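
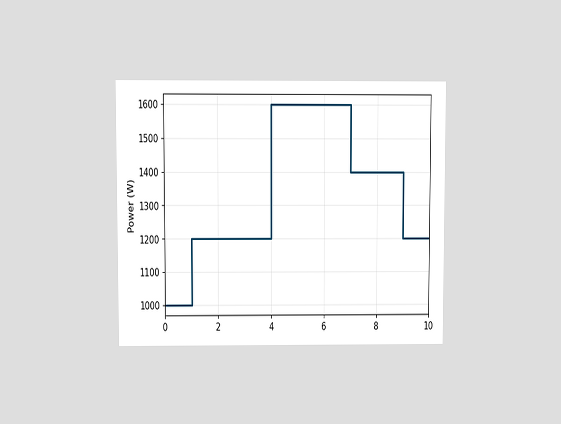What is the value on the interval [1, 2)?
1200W

The chart is viewed at a slight angle. On [1, 2) the step sits at 1200W.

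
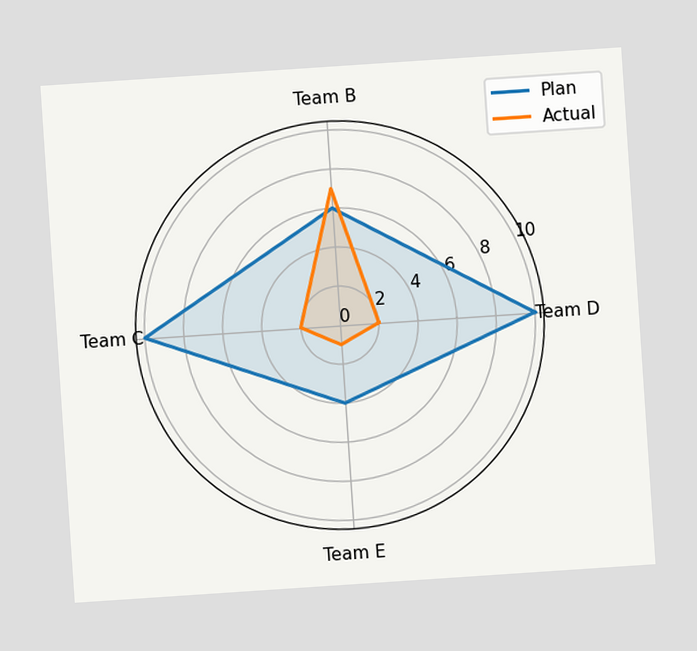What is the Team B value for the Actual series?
7

The chart is tilted about 4° counter-clockwise. On the Team B axis, Actual reaches 7.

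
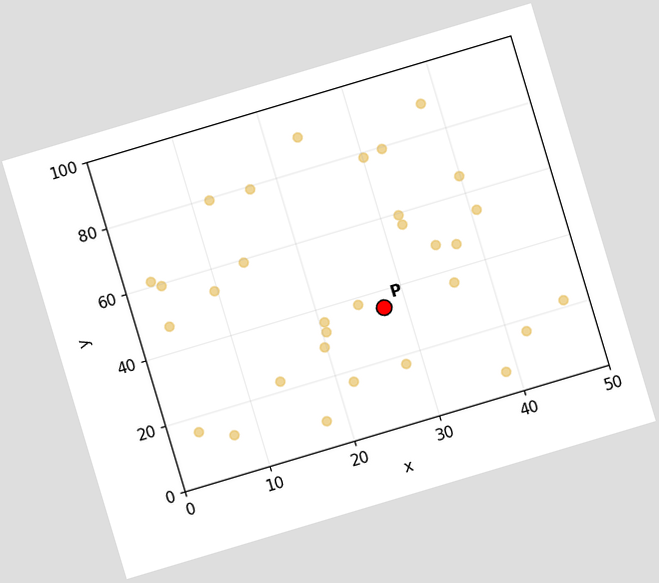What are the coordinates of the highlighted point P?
The chart is tilted about 17° counter-clockwise. Following the gridlines from P to each axis, P sits at (27.5, 35).

(27.5, 35)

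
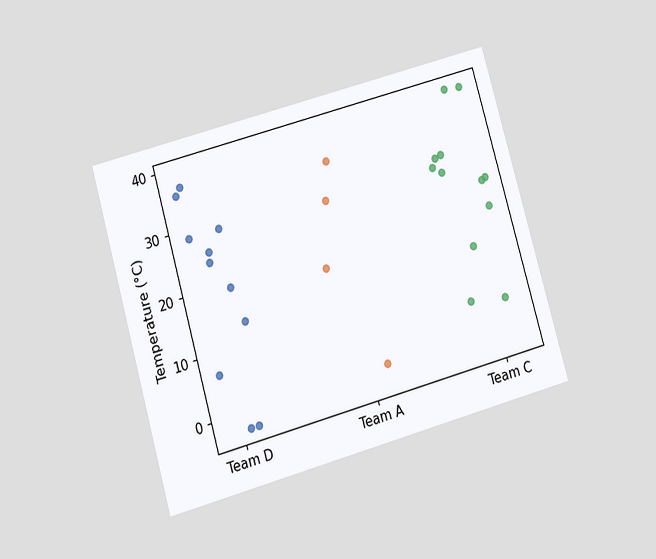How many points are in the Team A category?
The chart is tilted about 16° counter-clockwise and viewed at a slight angle. Counting the markers in the Team A column gives 4.

4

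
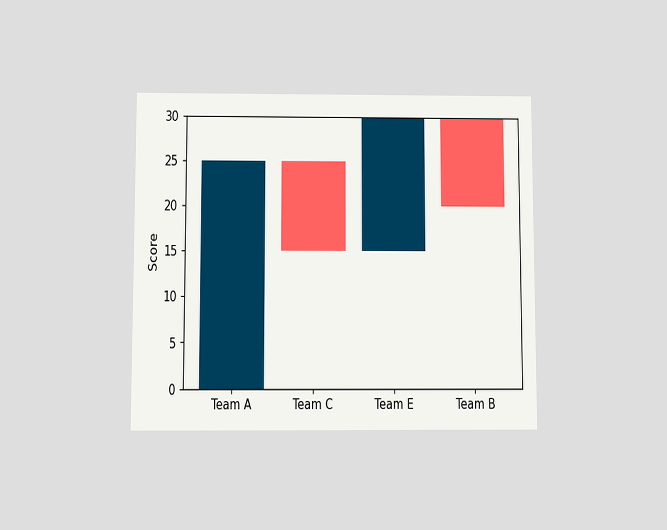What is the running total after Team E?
The chart is viewed slightly from below. After Team E the running total reaches 30.

30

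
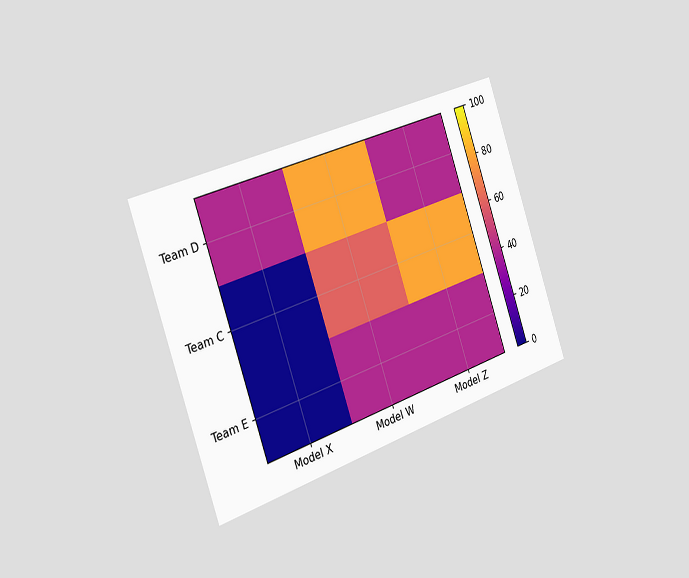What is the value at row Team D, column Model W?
80

The chart is tilted about 19° counter-clockwise and viewed slightly from the left. Matching cell (Team D, Model W) against the colorbar gives 80.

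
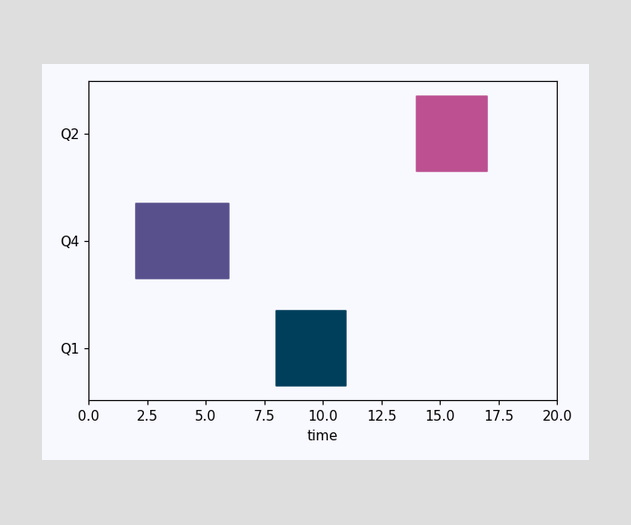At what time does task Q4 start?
The Q4 bar begins at t=2.

2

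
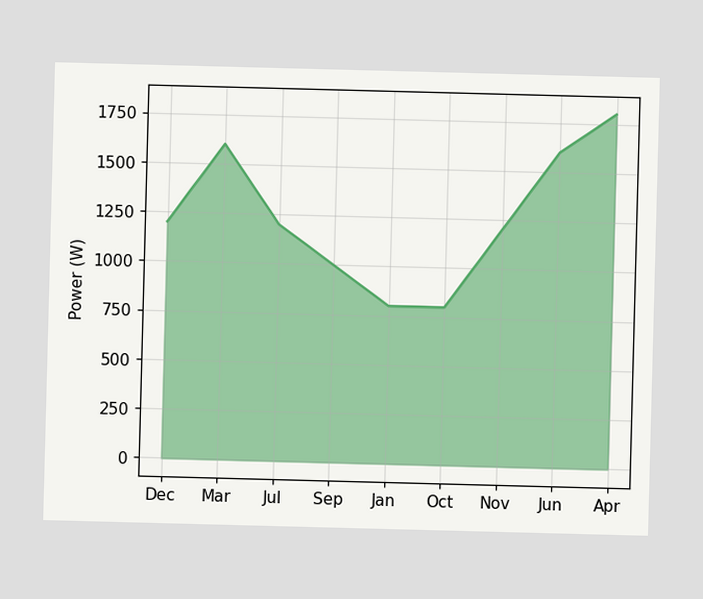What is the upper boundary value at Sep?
At Sep the upper boundary is at 1000W.

1000W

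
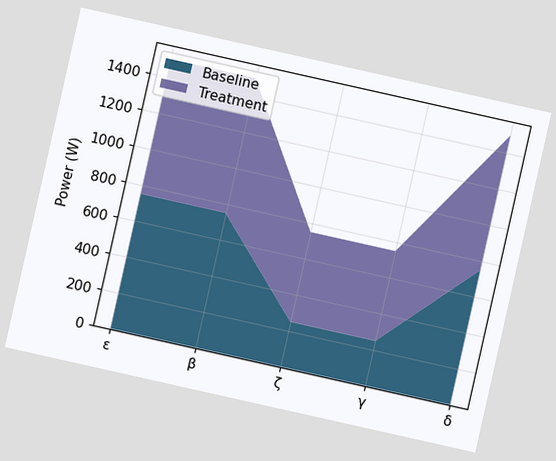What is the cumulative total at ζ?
750W

The chart is tilted about 13° clockwise. The stacked total at ζ reaches 750W.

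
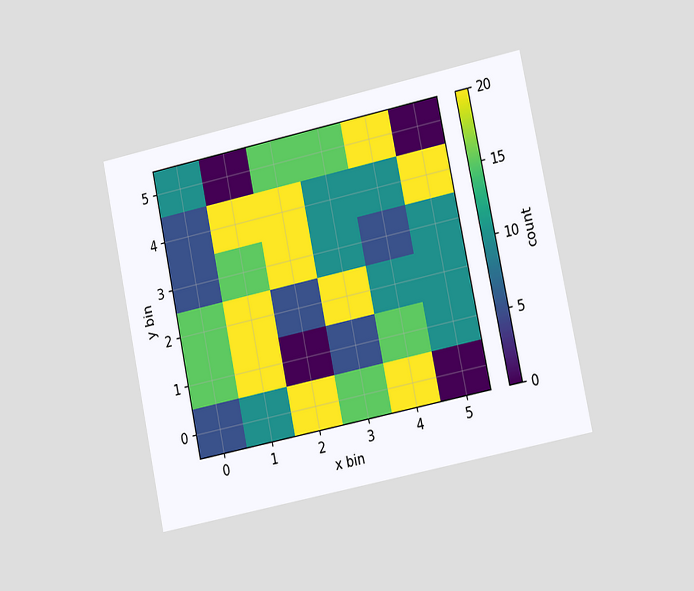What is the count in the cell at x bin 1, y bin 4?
20

The chart is tilted about 12° counter-clockwise and viewed slightly from the right. Matching the cell (1, 4) against the colorbar gives 20.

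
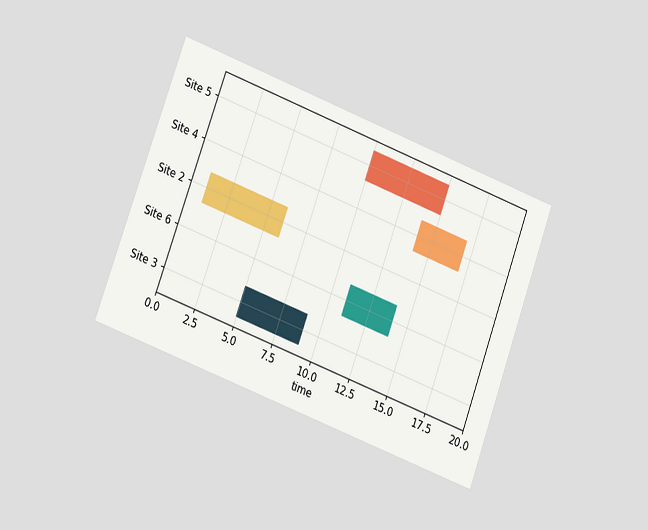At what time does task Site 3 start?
5

The chart is tilted about 20° clockwise and viewed at a slight angle. The Site 3 bar begins at t=5.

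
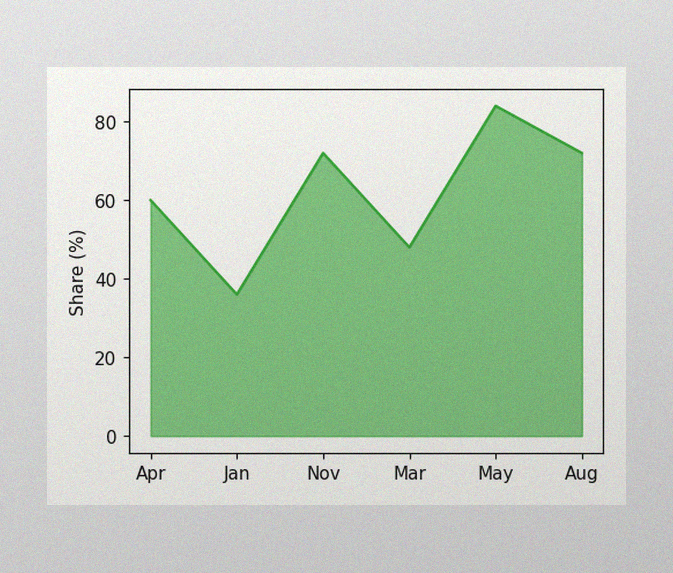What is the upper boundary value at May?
The image has some photo noise and uneven lighting. At May the upper boundary is at 84%.

84%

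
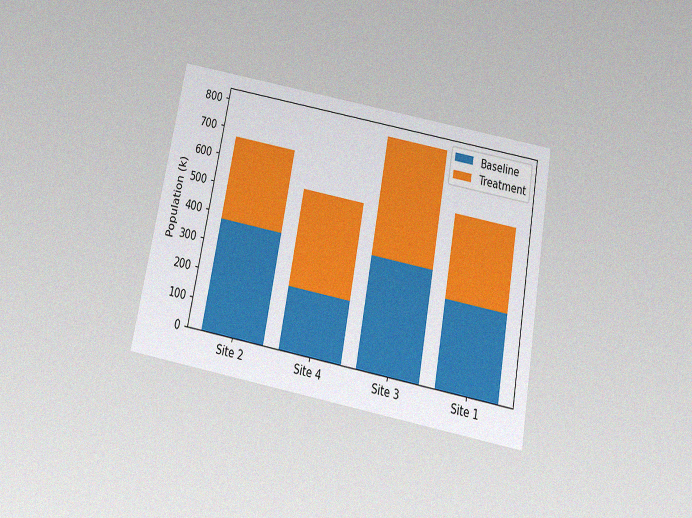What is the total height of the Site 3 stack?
The chart is tilted about 11° clockwise and viewed slightly from below, with some photo noise. The Site 3 stack's top reaches 798k on the y-axis.

798k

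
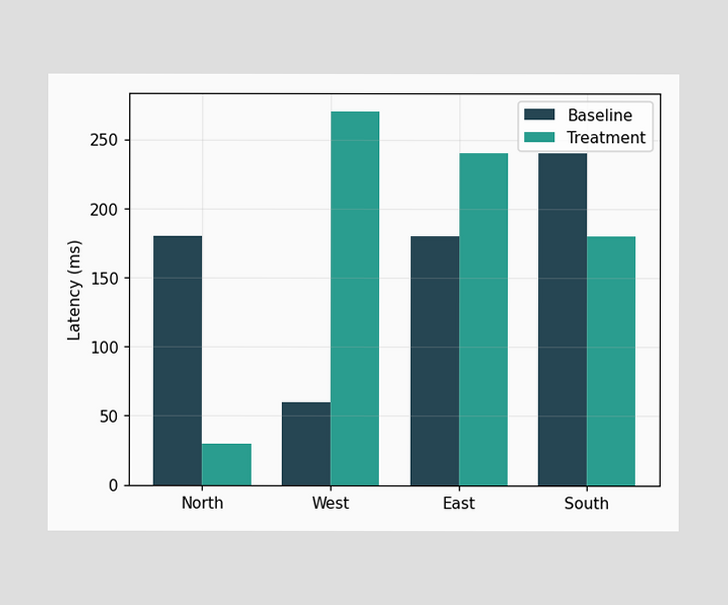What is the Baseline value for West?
The Baseline bar at West reaches 60ms on the y-axis.

60ms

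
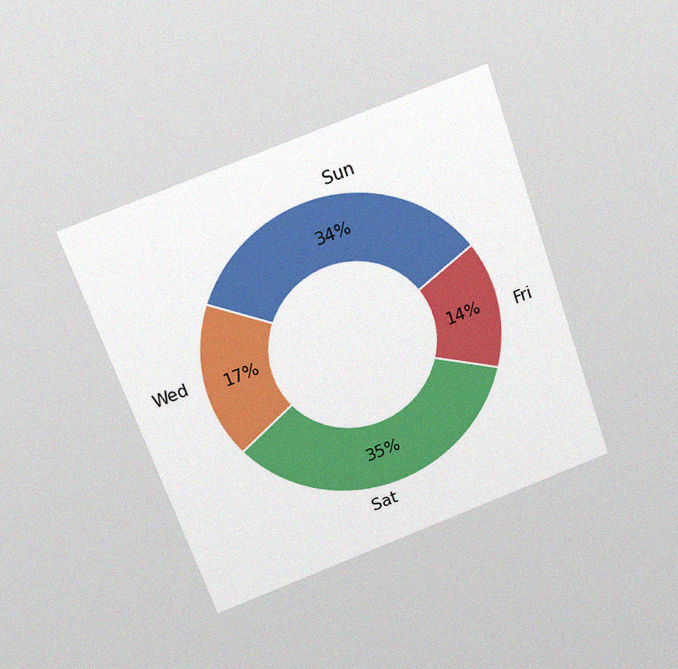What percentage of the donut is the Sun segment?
34%

The chart is tilted about 19° counter-clockwise and viewed slightly from above, with some photo noise. The Sun segment takes up 34% of the ring.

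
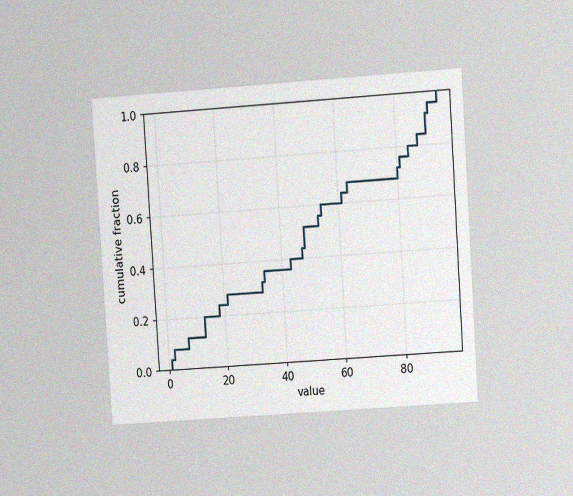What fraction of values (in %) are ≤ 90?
The chart is tilted about 4° counter-clockwise and viewed at a slight angle, with some photo noise. At x=90 the ECDF step is at 92%.

92%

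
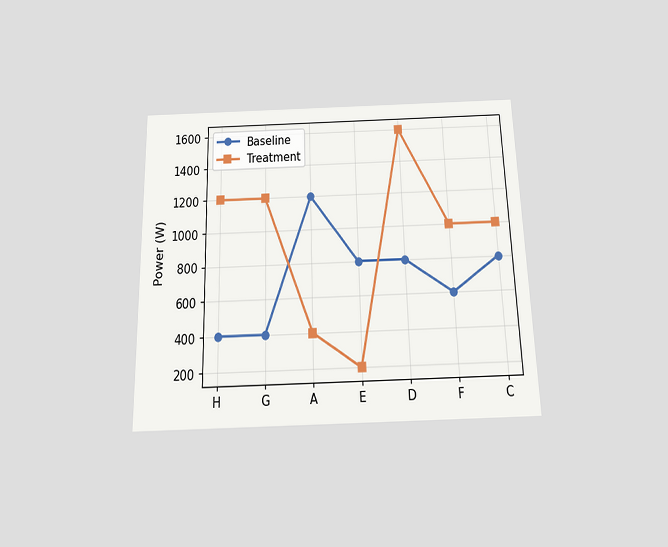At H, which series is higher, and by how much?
The chart is viewed slightly from below. At H, Treatment sits above the other line by 800W.

Treatment, by 800W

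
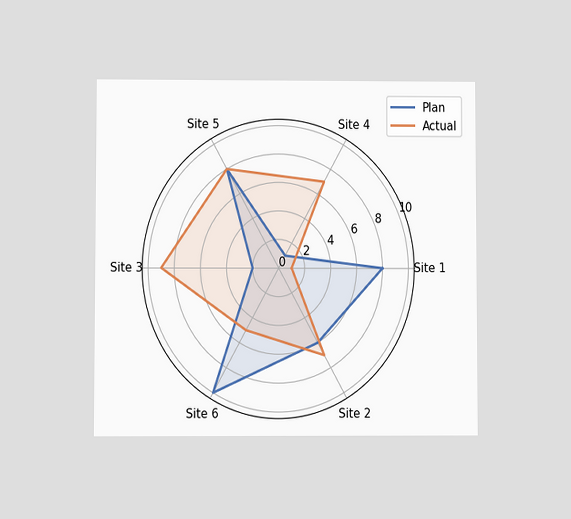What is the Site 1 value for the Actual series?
The chart is viewed at a slight angle. On the Site 1 axis, Actual reaches 1.

1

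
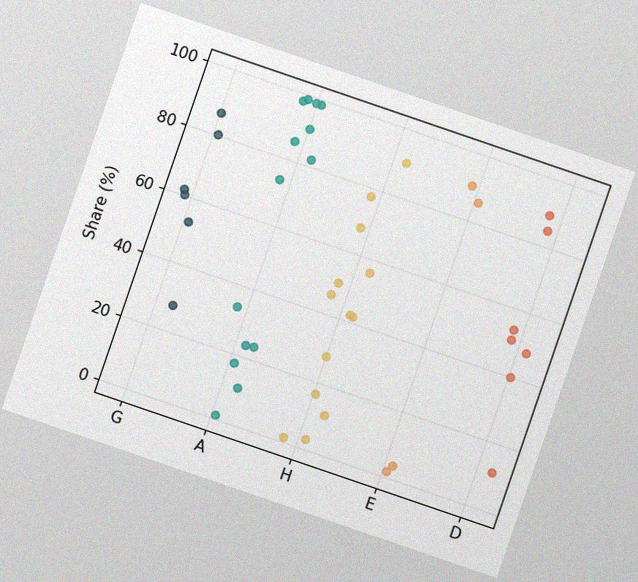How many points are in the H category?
The chart is tilted about 19° clockwise, with some photo noise. Counting the markers in the H column gives 13.

13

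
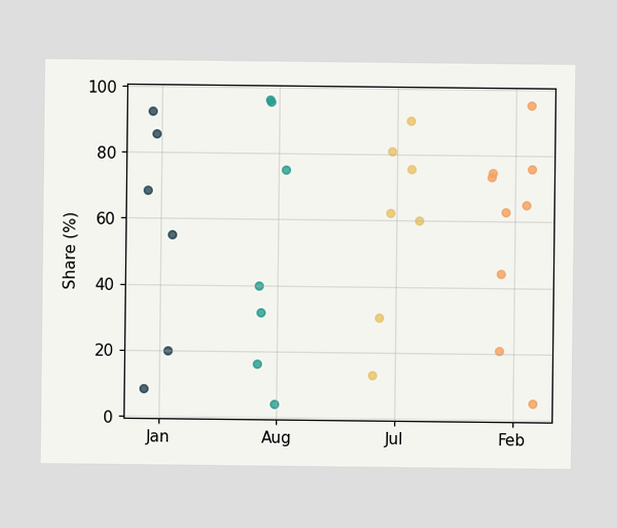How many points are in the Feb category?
9

Counting the markers in the Feb column gives 9.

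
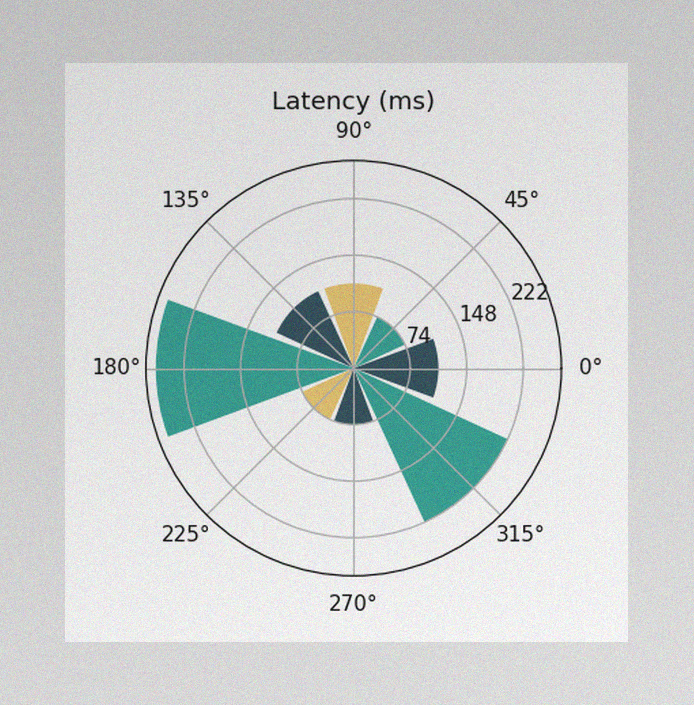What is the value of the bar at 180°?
259ms

The image has some photo noise and uneven lighting. The bar at 180° reaches 259ms on the radial axis.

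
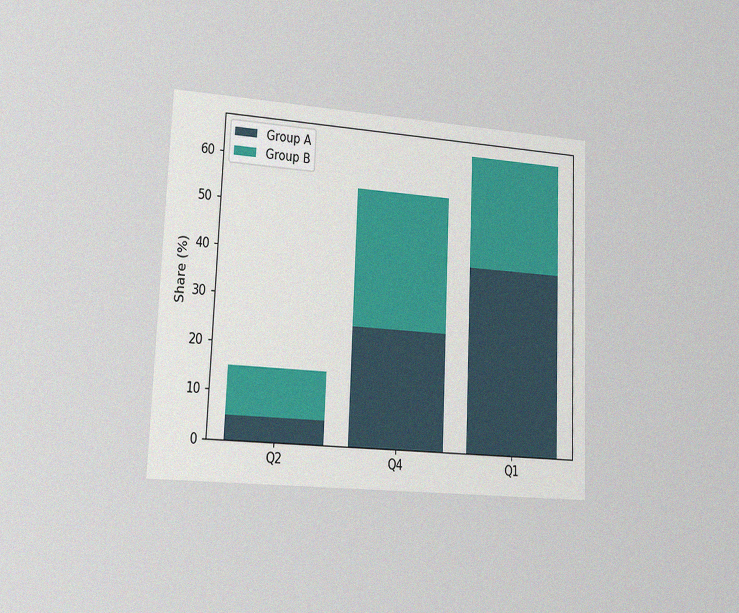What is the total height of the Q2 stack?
15%

The chart is tilted about 2° clockwise and viewed slightly from the left, with some photo noise. The Q2 stack's top reaches 15% on the y-axis.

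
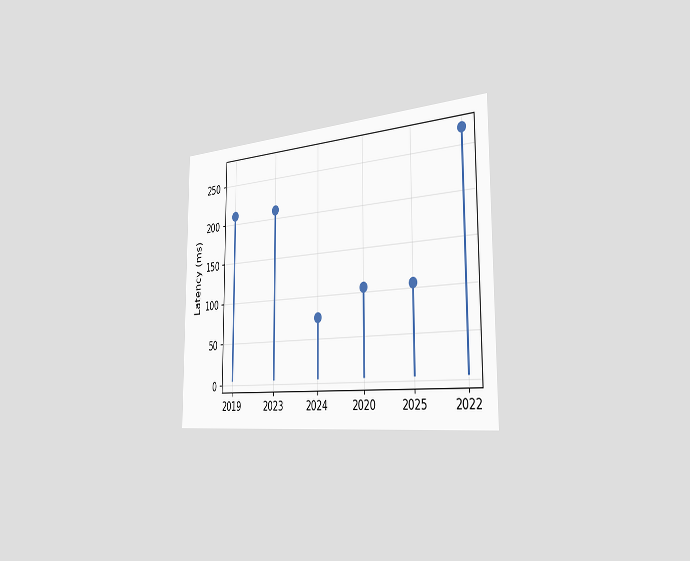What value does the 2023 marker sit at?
210ms

The chart is viewed slightly from the right. The 2023 marker sits at 210ms.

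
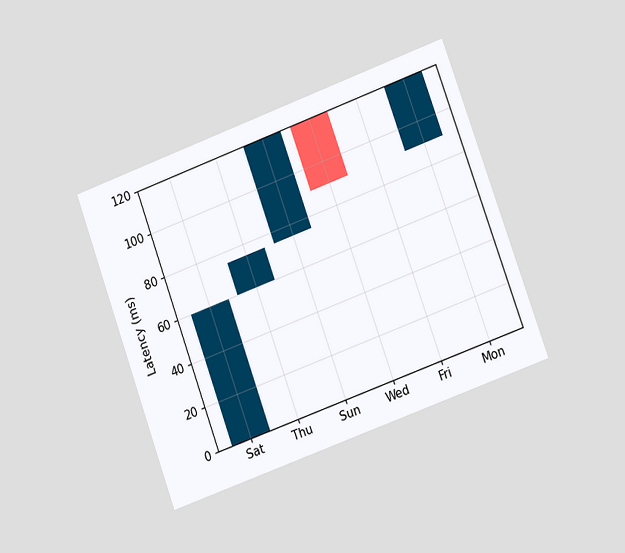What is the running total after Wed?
The chart is tilted about 20° counter-clockwise and viewed slightly from the right. After Wed the running total reaches 90ms.

90ms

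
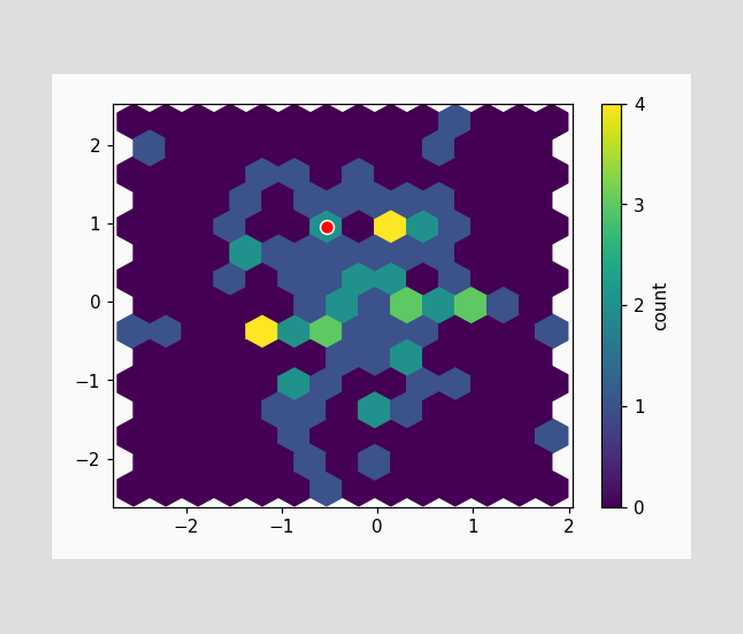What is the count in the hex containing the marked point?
2

The marked hex reads 2 on the colorbar.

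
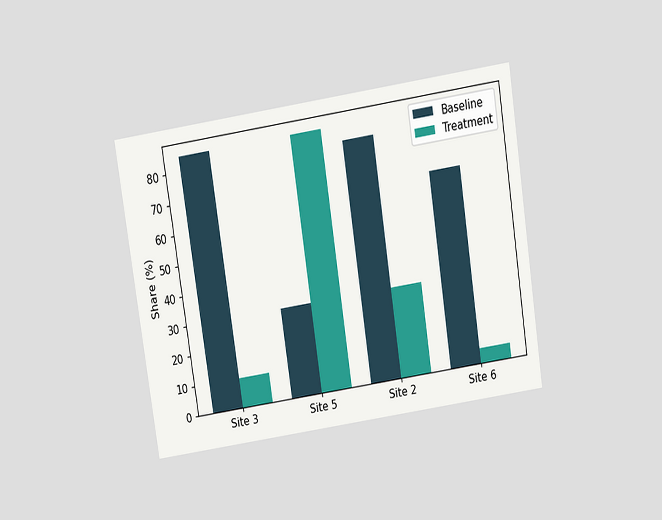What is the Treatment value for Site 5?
The chart is tilted about 9° counter-clockwise and viewed slightly from above. The Treatment bar at Site 5 reaches 85% on the y-axis.

85%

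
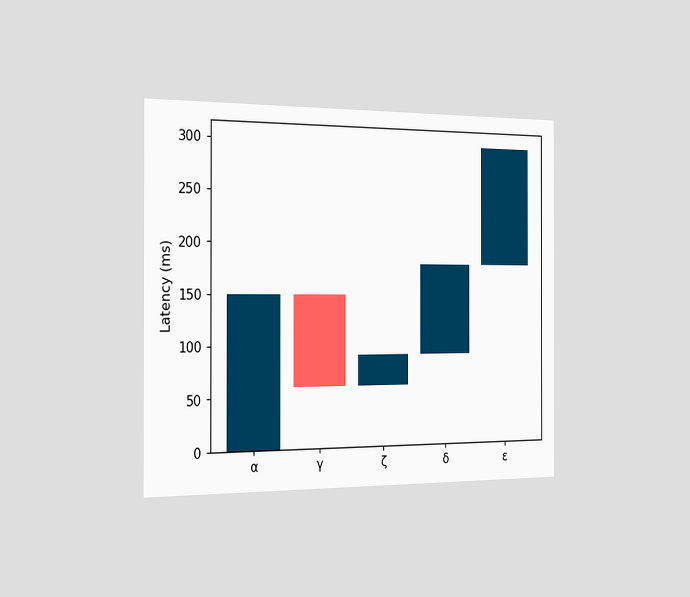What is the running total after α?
150ms

The chart is viewed slightly from the left. After α the running total reaches 150ms.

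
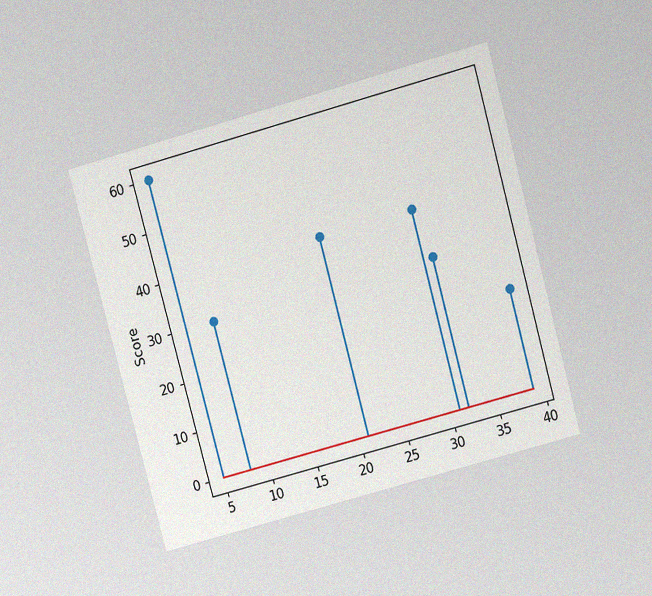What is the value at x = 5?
60

The chart is tilted about 15° counter-clockwise and viewed at a slight angle, with some photo noise. The stem at x=5 reaches 60.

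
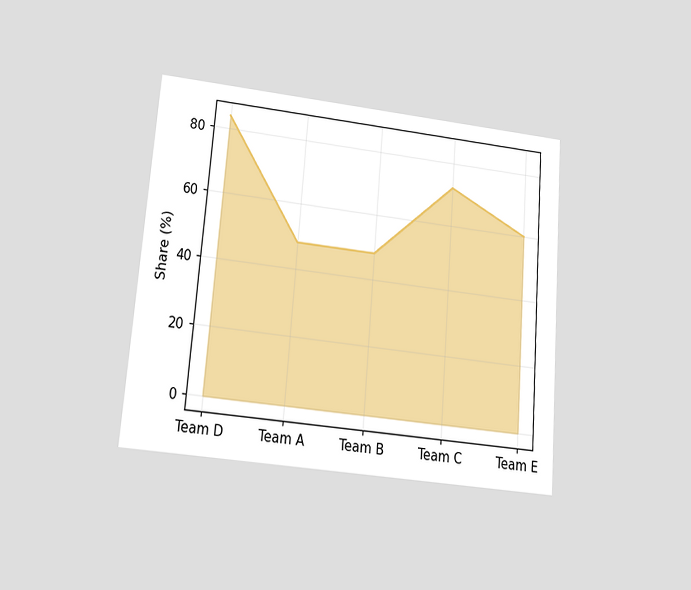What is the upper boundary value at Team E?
The chart is tilted about 5° clockwise and viewed slightly from below. At Team E the upper boundary is at 60%.

60%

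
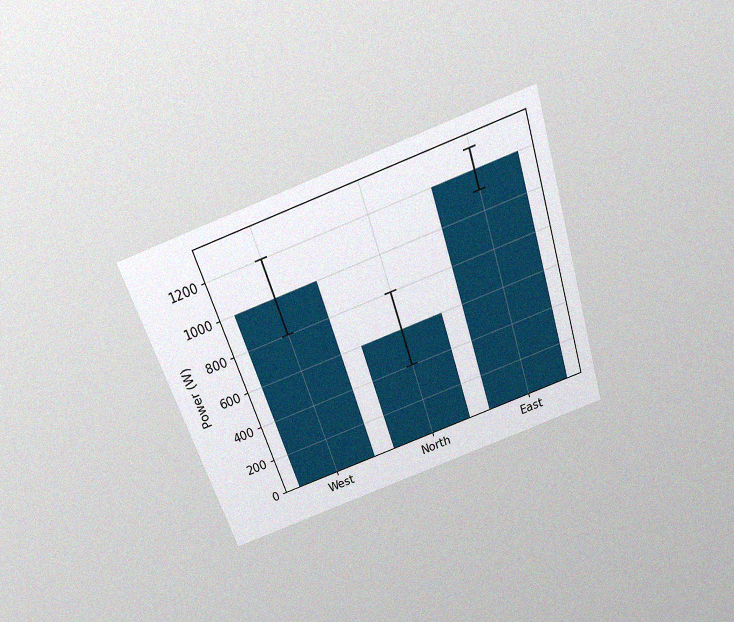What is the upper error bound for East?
1300W

The chart is tilted about 19° counter-clockwise and viewed slightly from above, with some photo noise. The East bar's upper whisker reaches 1300W.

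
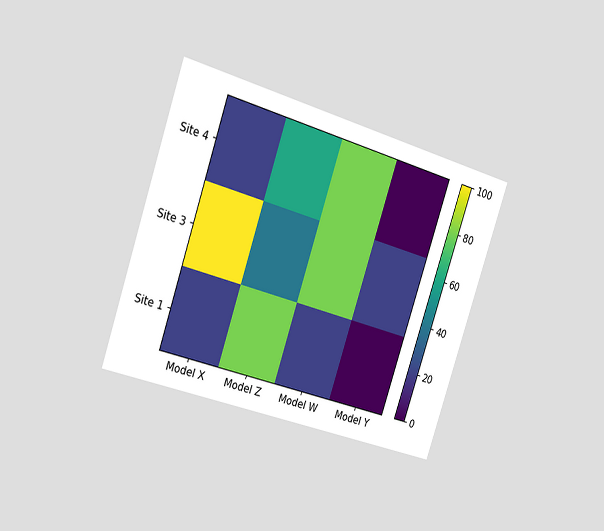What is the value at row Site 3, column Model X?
The chart is tilted about 18° clockwise and viewed slightly from the left. Matching cell (Site 3, Model X) against the colorbar gives 100.

100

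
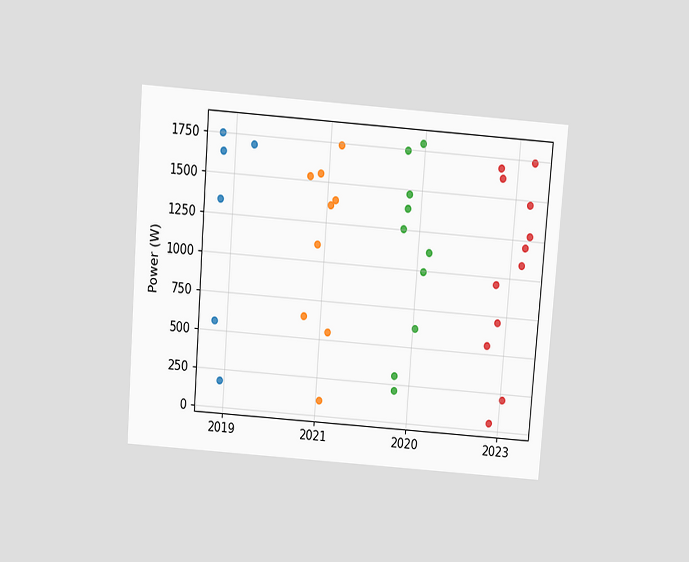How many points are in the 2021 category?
9

The chart is tilted about 4° clockwise and viewed slightly from above. Counting the markers in the 2021 column gives 9.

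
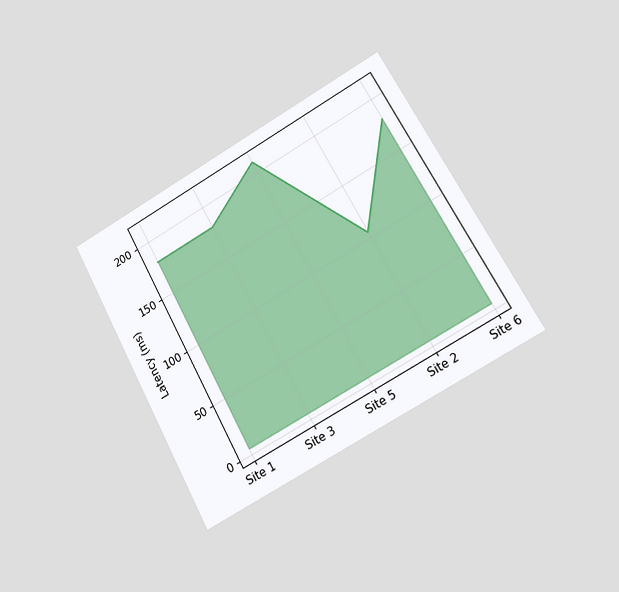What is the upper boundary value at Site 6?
The chart is tilted about 29° counter-clockwise and viewed slightly from the right. At Site 6 the upper boundary is at 180ms.

180ms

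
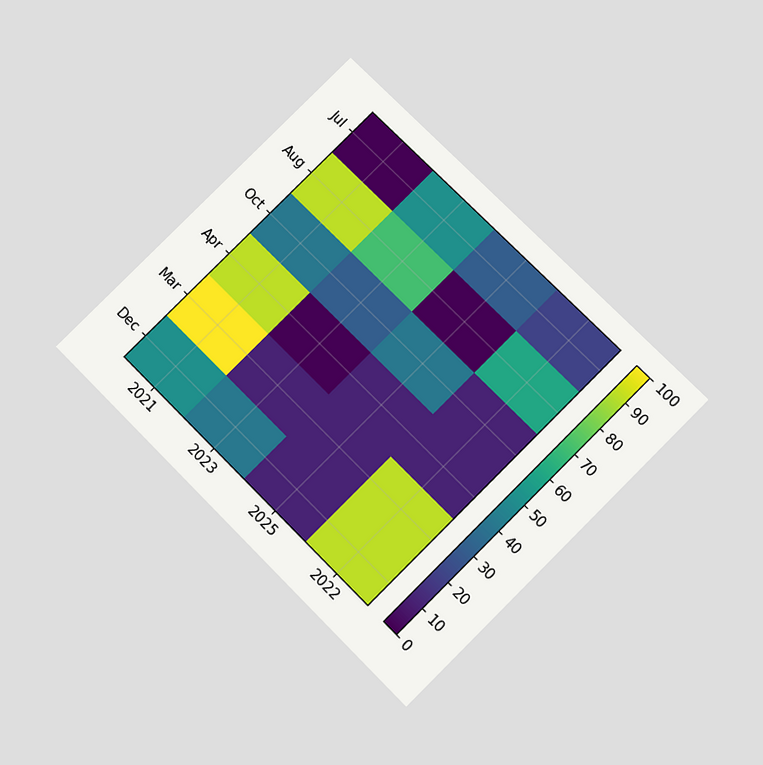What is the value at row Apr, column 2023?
The chart is tilted about 45° clockwise and viewed at a slight angle. Matching cell (Apr, 2023) against the colorbar gives 0.

0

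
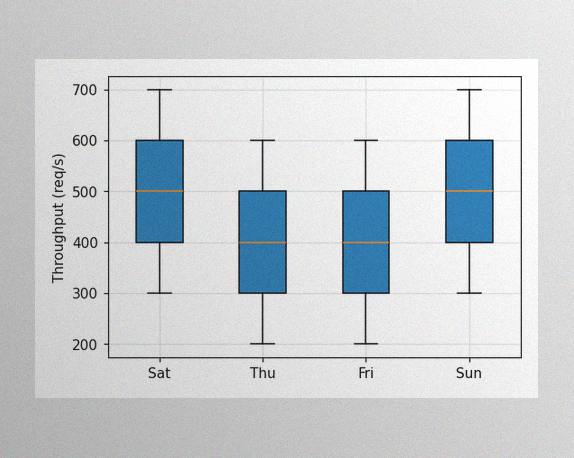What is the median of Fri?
The image has some photo noise and uneven lighting. The median line in the Fri box sits at 400req/s.

400req/s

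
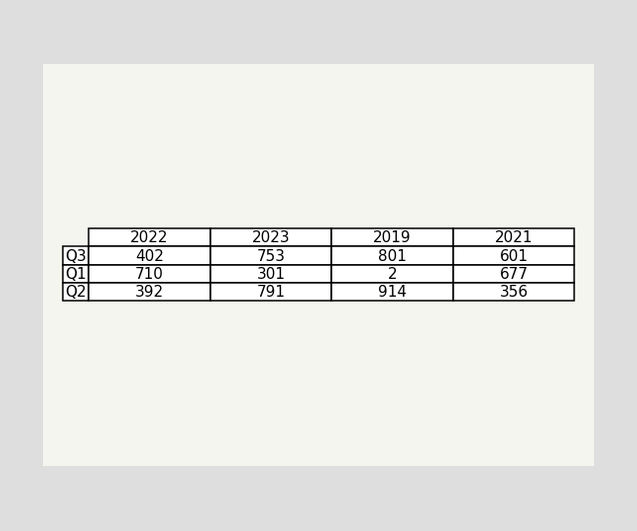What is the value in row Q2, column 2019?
The (Q2, 2019) cell reads 914.

914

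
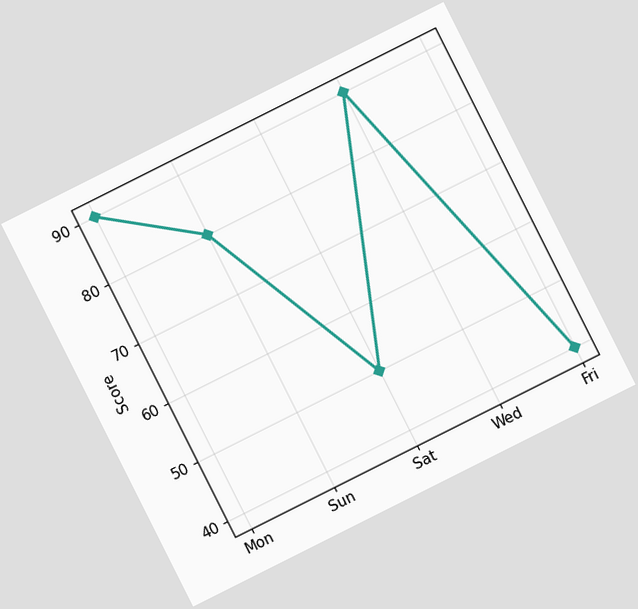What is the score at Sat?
50

The chart is tilted about 27° counter-clockwise. At Sat, the line is at 50.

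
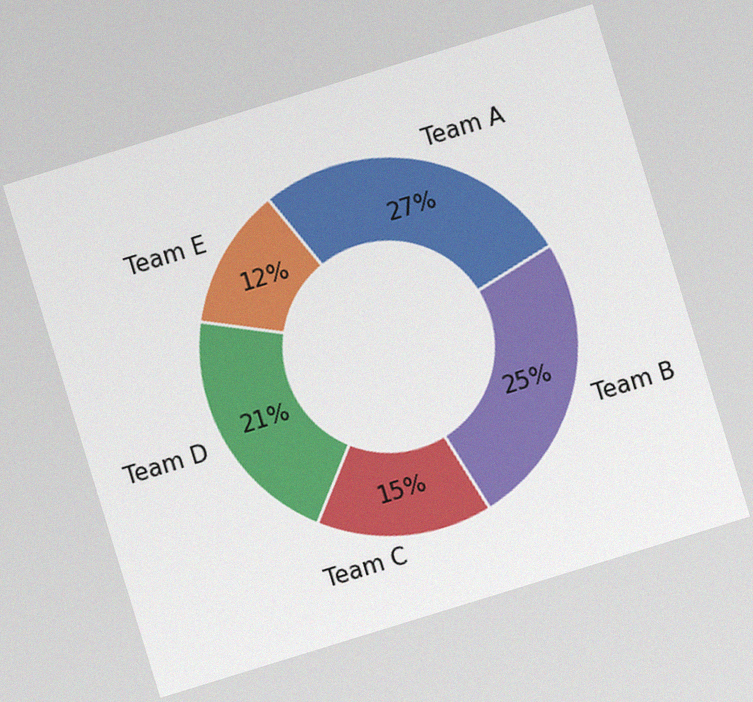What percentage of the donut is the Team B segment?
25%

The chart is tilted about 17° counter-clockwise, with some photo noise. The Team B segment takes up 25% of the ring.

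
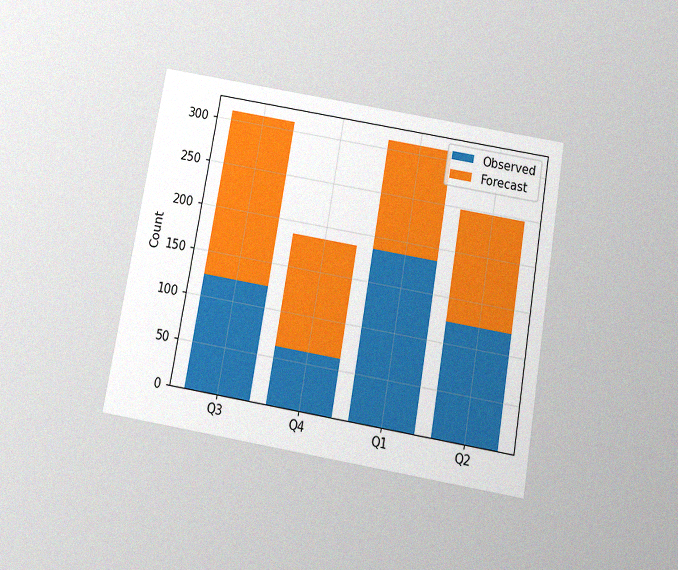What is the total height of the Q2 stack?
248

The chart is tilted about 10° clockwise and viewed slightly from below, with some photo noise. The Q2 stack's top reaches 248 on the y-axis.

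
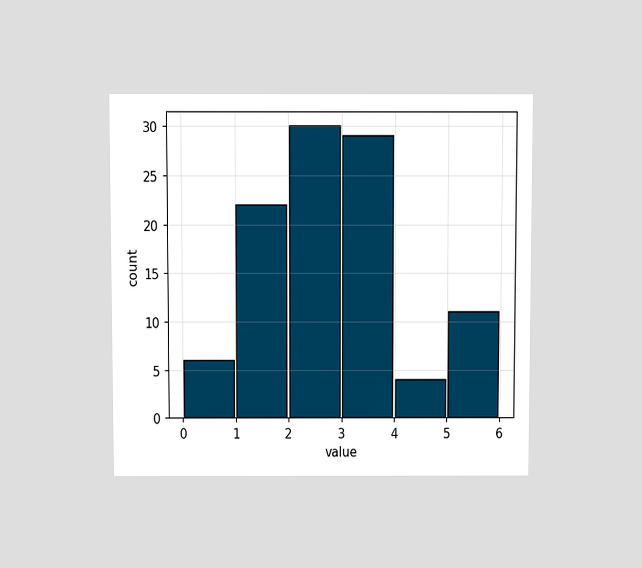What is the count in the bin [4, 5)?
4

The chart is viewed slightly from above. The [4, 5) bin has height 4.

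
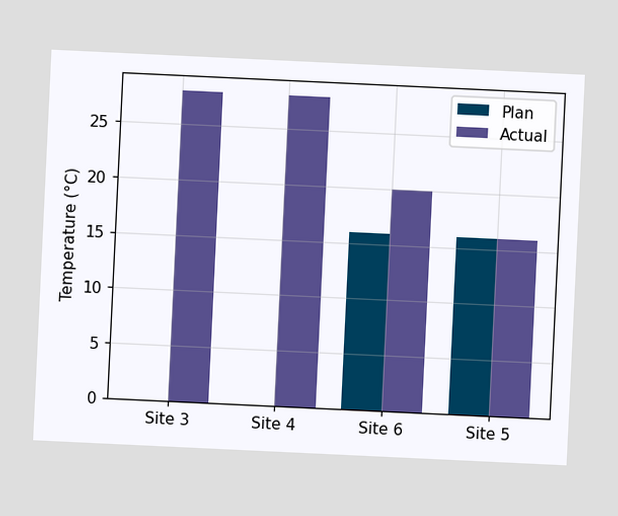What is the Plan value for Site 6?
The chart is tilted about 3° clockwise. The Plan bar at Site 6 reaches 16°C on the y-axis.

16°C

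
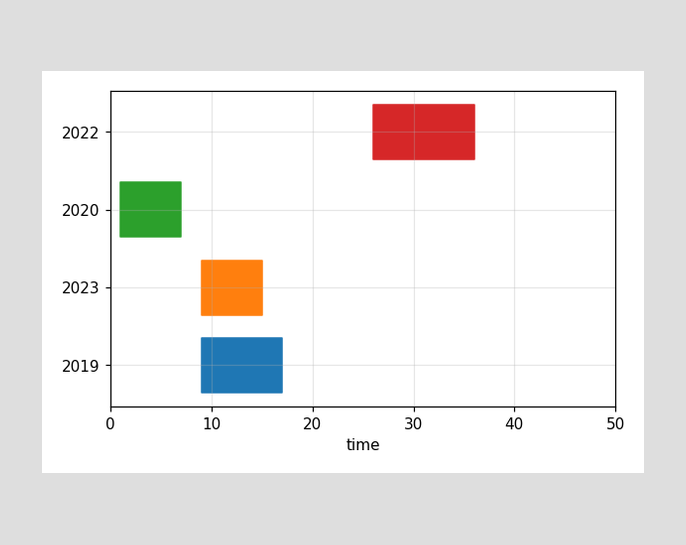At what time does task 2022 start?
The 2022 bar begins at t=26.

26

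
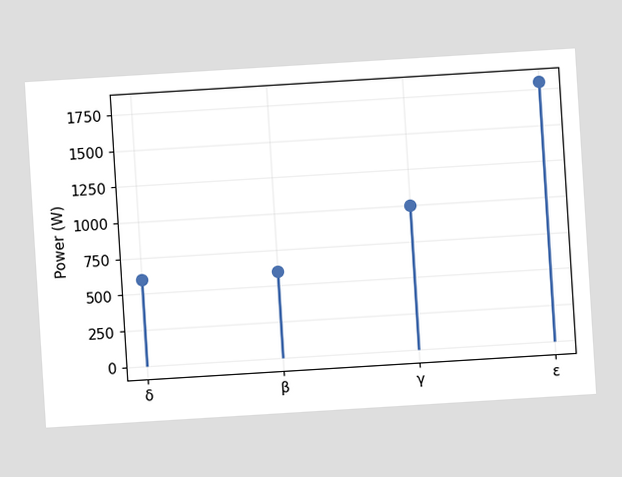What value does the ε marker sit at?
The chart is tilted about 4° counter-clockwise. The ε marker sits at 1800W.

1800W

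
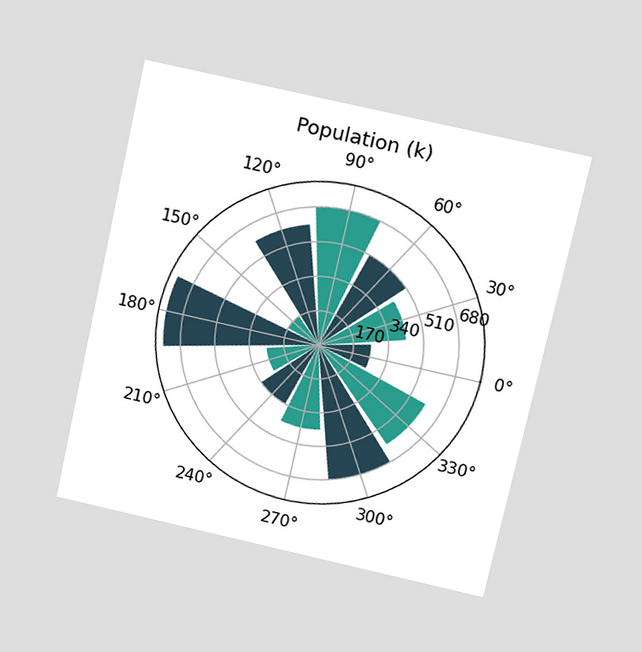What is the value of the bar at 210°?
255k

The chart is tilted about 12° clockwise and viewed slightly from above. The bar at 210° reaches 255k on the radial axis.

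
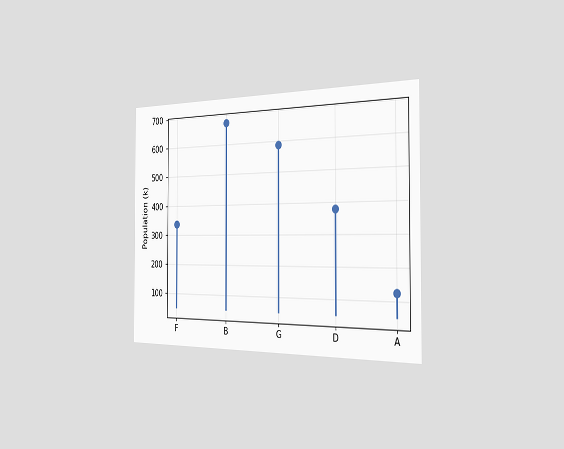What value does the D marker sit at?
378k

The chart is viewed slightly from the right. The D marker sits at 378k.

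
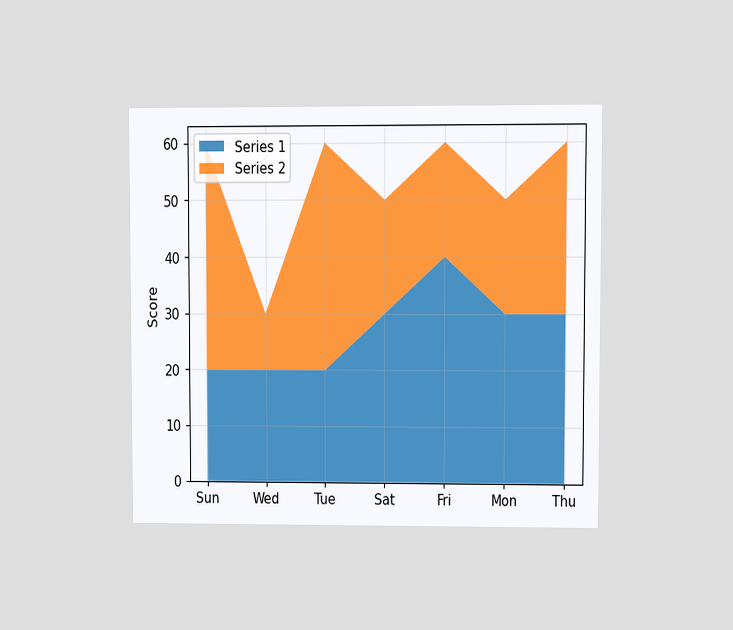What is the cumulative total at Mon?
The chart is viewed at a slight angle. The stacked total at Mon reaches 50.

50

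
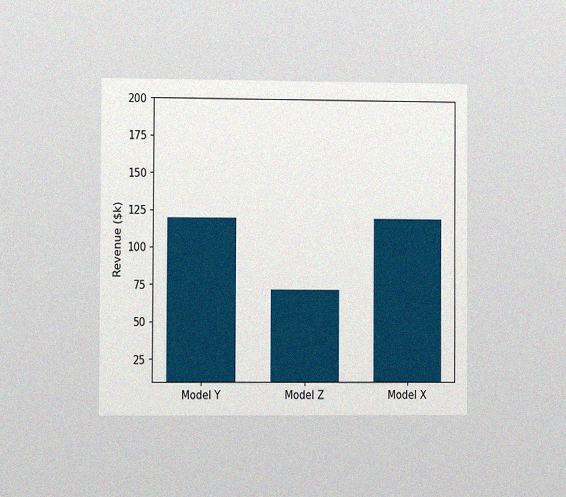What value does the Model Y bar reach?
The chart is viewed slightly from the left, with some photo noise. Reading along the chart's y-axis, the Model Y bar reaches $120k.

$120k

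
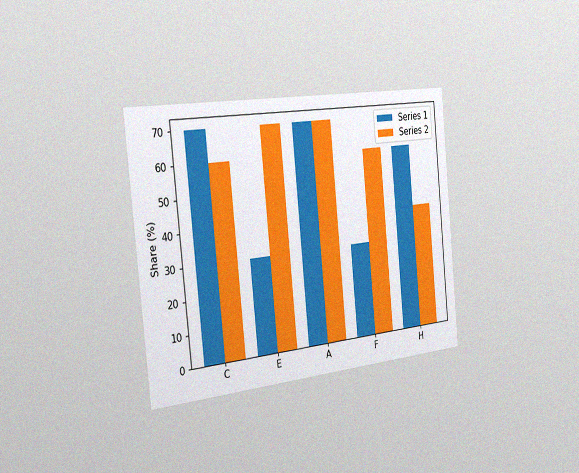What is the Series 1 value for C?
70%

The chart is tilted about 6° counter-clockwise and viewed slightly from the left, with some photo noise. The Series 1 bar at C reaches 70% on the y-axis.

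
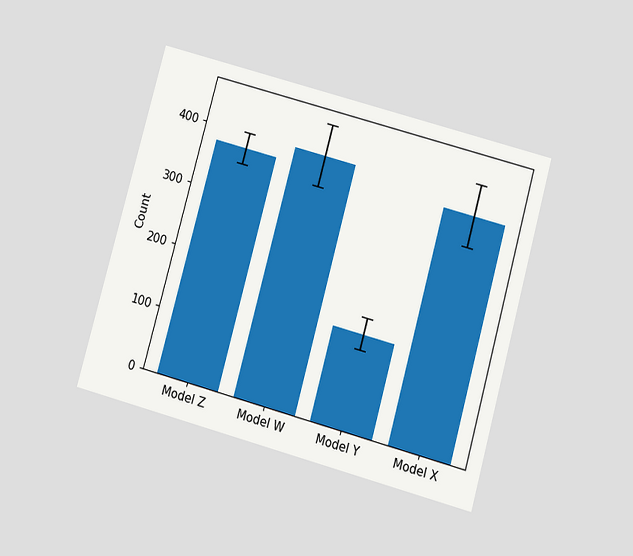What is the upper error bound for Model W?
450

The chart is tilted about 15° clockwise and viewed slightly from below. The Model W bar's upper whisker reaches 450.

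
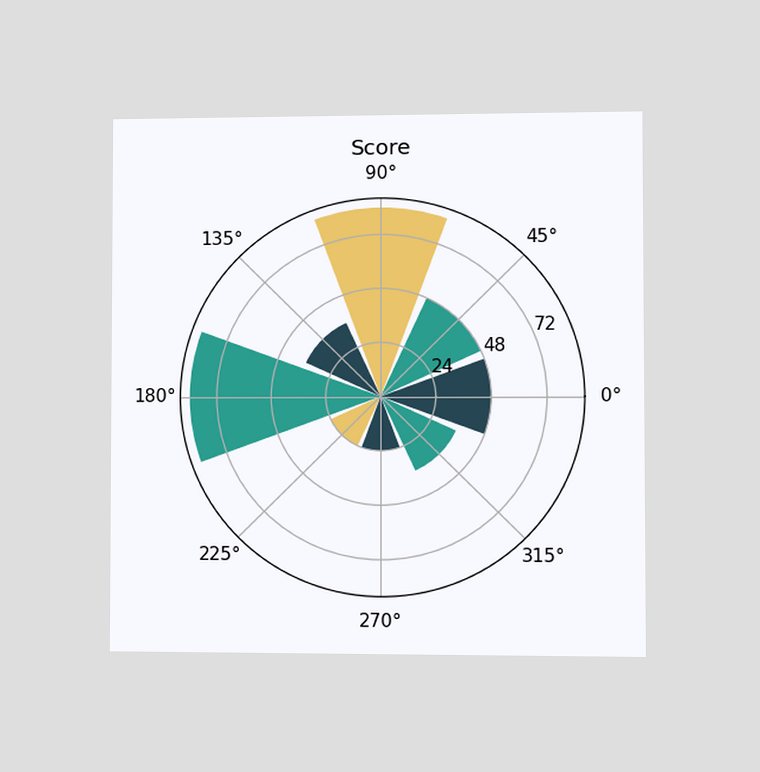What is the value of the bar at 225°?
The chart is viewed at a slight angle. The bar at 225° reaches 24 on the radial axis.

24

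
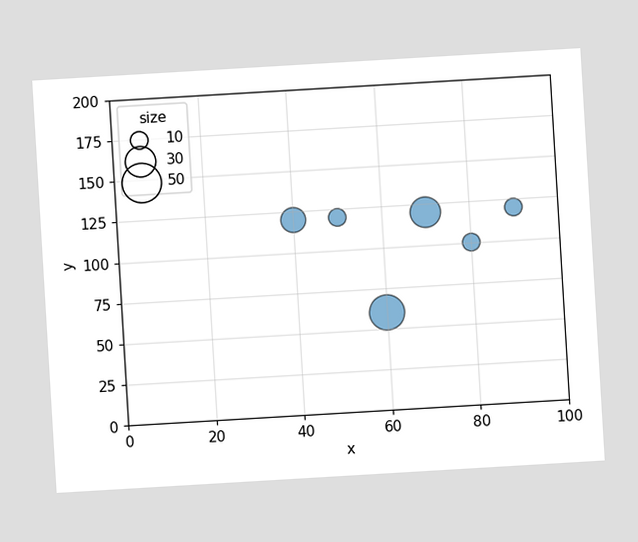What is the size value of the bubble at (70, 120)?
30

The chart is tilted about 3° counter-clockwise. Matching the bubble at (70, 120) against the size legend gives 30.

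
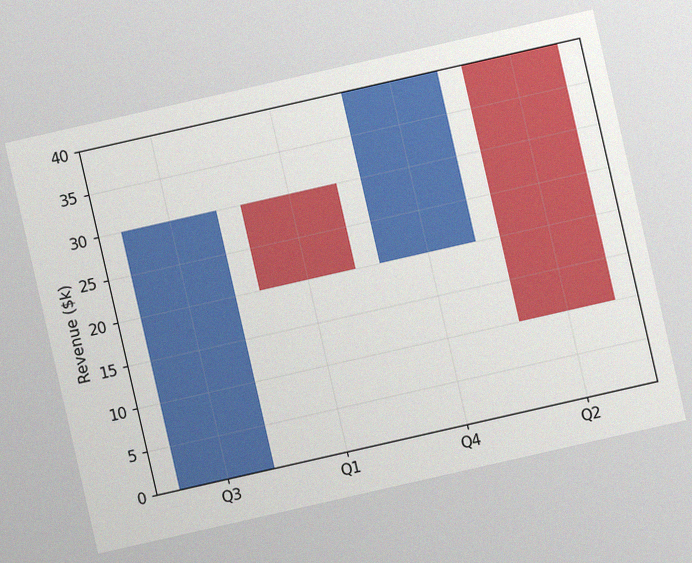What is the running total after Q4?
$40k

The chart is tilted about 13° counter-clockwise, with some photo noise. After Q4 the running total reaches $40k.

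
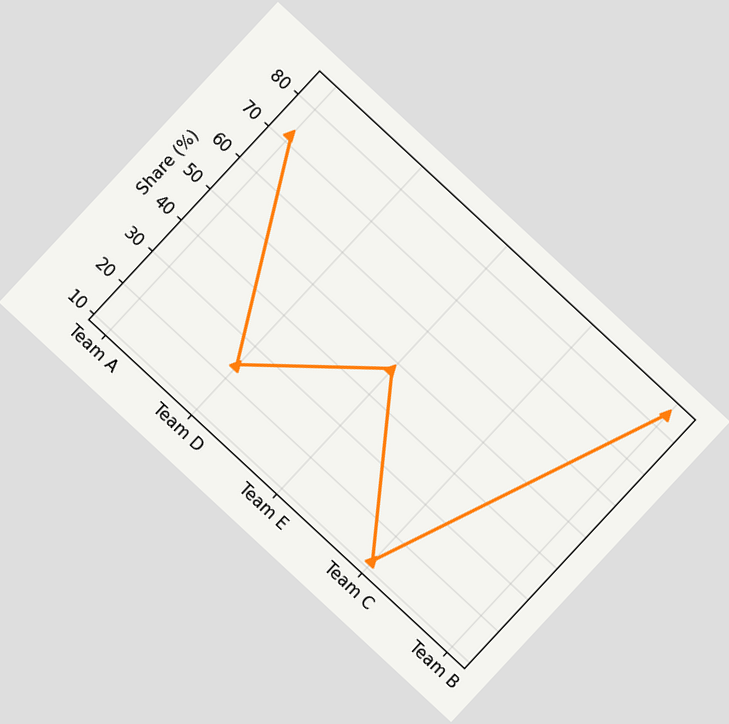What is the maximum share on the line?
The chart is tilted about 43° clockwise. The highest point is at Team B, and reading across to the y-axis gives 84%.

84%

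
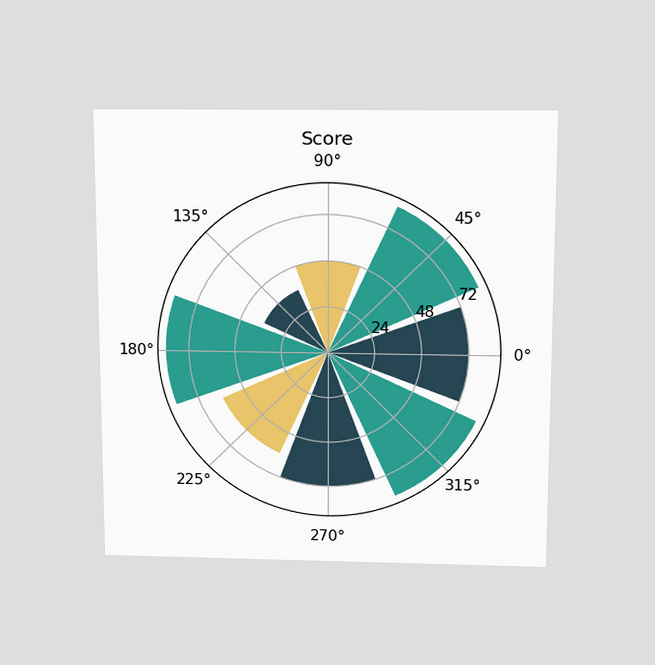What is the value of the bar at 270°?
The chart is viewed slightly from above. The bar at 270° reaches 72 on the radial axis.

72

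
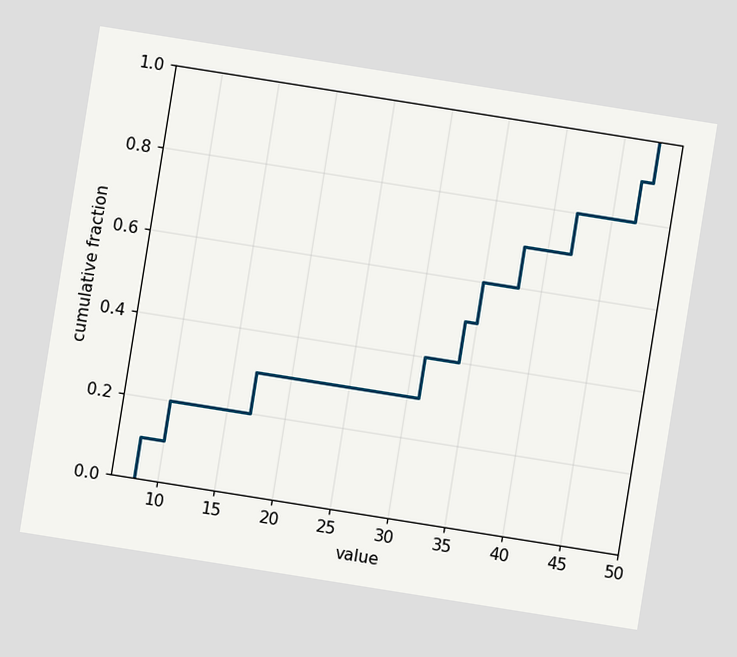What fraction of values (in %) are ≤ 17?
The chart is tilted about 9° clockwise. At x=17 the ECDF step is at 30%.

30%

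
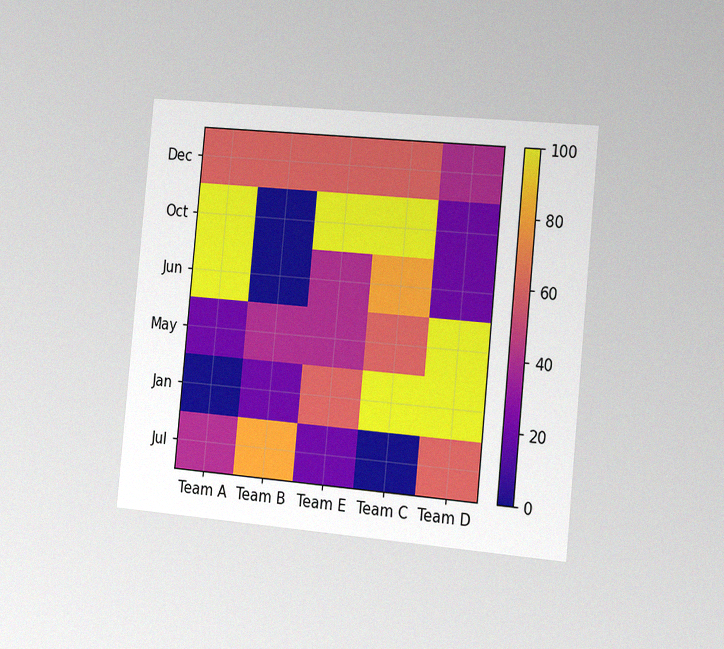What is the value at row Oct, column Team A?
The chart is tilted about 5° clockwise and viewed slightly from the right, with some photo noise. Matching cell (Oct, Team A) against the colorbar gives 100.

100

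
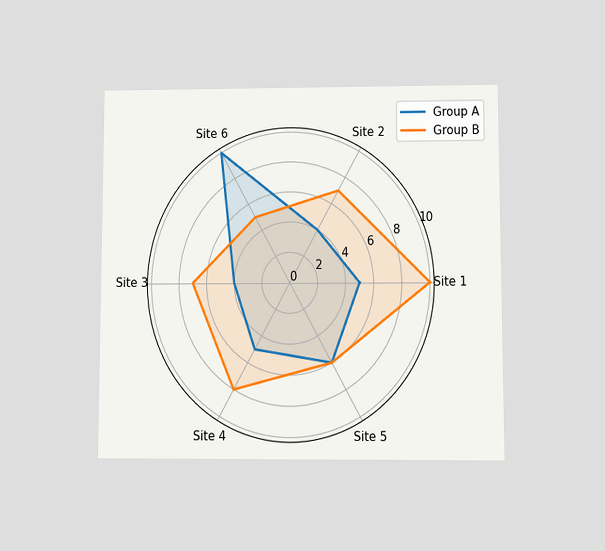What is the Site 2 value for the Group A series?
4

The chart is viewed at a slight angle. On the Site 2 axis, Group A reaches 4.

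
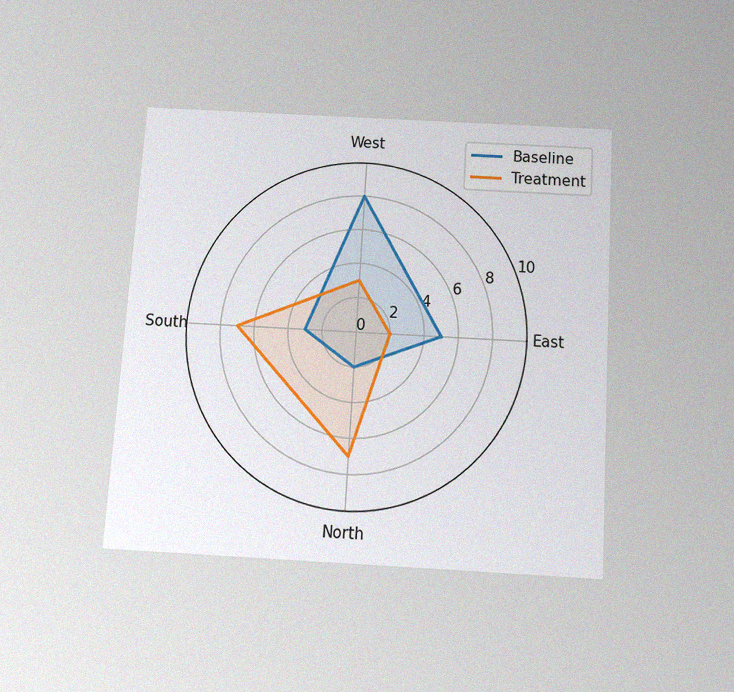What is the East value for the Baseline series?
5

The chart is tilted about 4° clockwise and viewed slightly from below, with some photo noise. On the East axis, Baseline reaches 5.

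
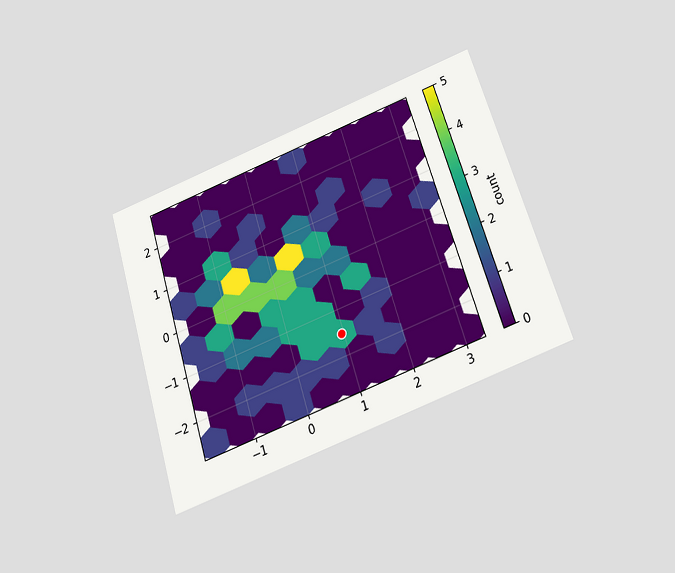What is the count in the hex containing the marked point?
The chart is tilted about 17° counter-clockwise and viewed slightly from below. The marked hex reads 3 on the colorbar.

3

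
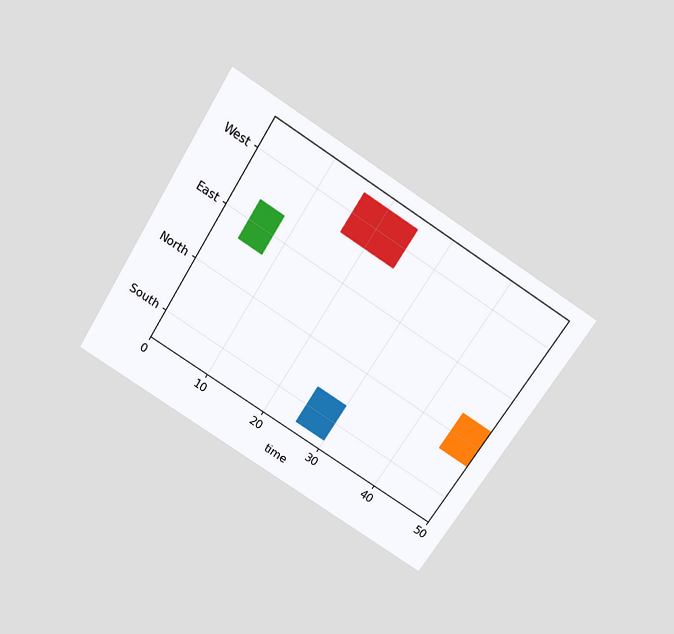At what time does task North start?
The chart is tilted about 32° clockwise and viewed slightly from above. The North bar begins at t=45.

45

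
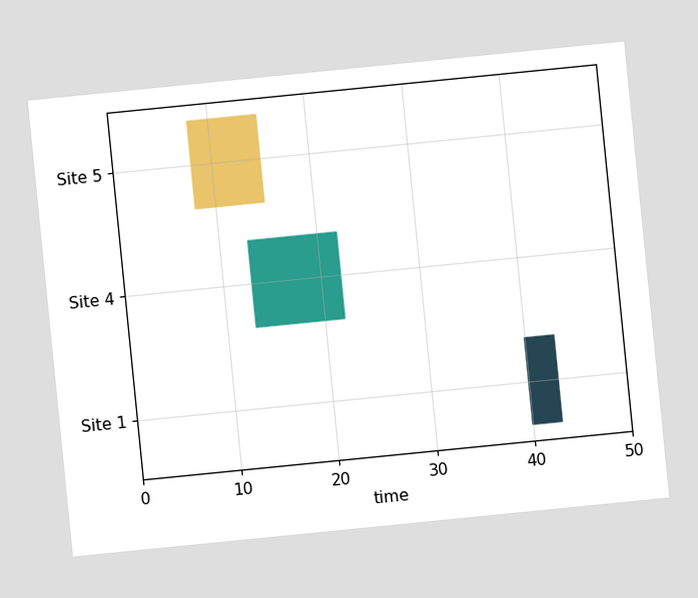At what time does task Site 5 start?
8

The chart is tilted about 6° counter-clockwise. The Site 5 bar begins at t=8.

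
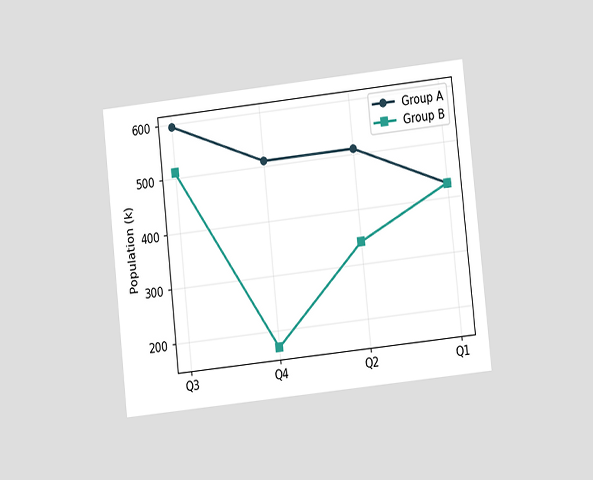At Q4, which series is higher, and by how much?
Group A, by 340k

The chart is tilted about 6° counter-clockwise and viewed at a slight angle. At Q4, Group A sits above the other line by 340k.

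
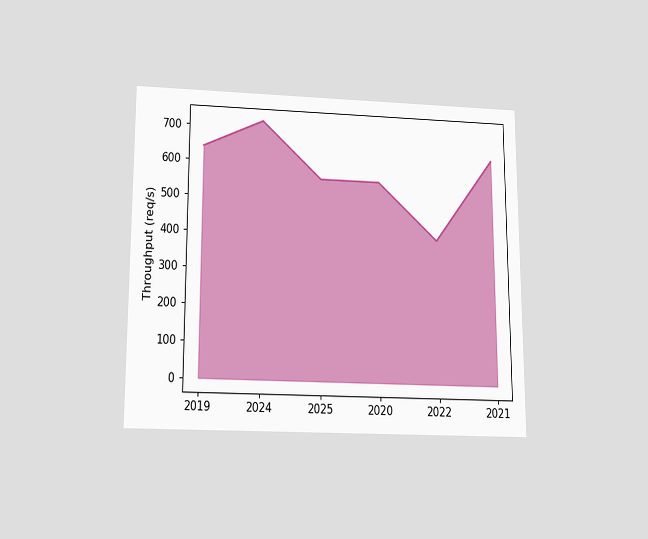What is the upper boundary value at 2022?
400req/s

The chart is viewed slightly from below. At 2022 the upper boundary is at 400req/s.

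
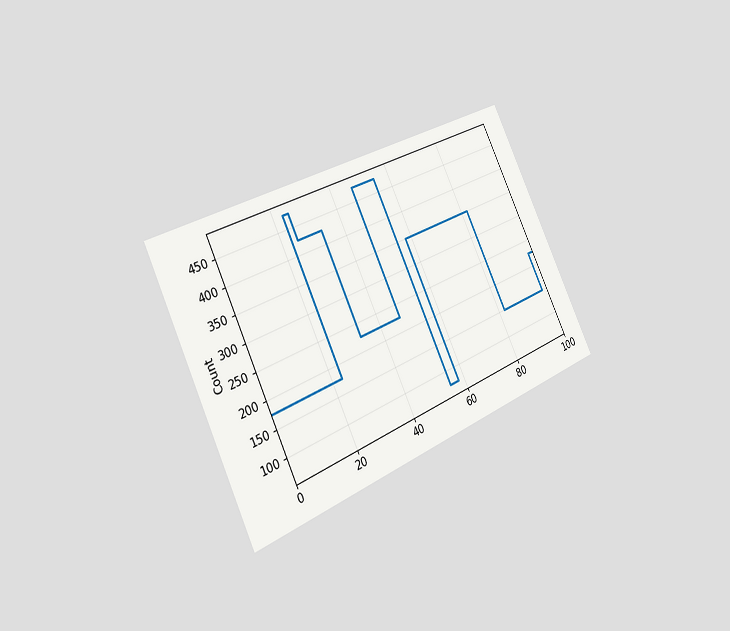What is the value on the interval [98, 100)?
The chart is tilted about 25° counter-clockwise and viewed slightly from the left. On [98, 100) the step sits at 225.

225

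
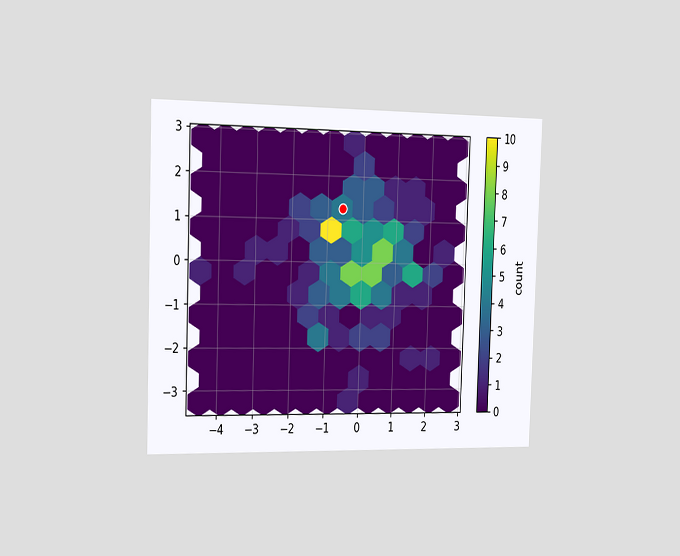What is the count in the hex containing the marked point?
The chart is viewed slightly from the left. The marked hex reads 4 on the colorbar.

4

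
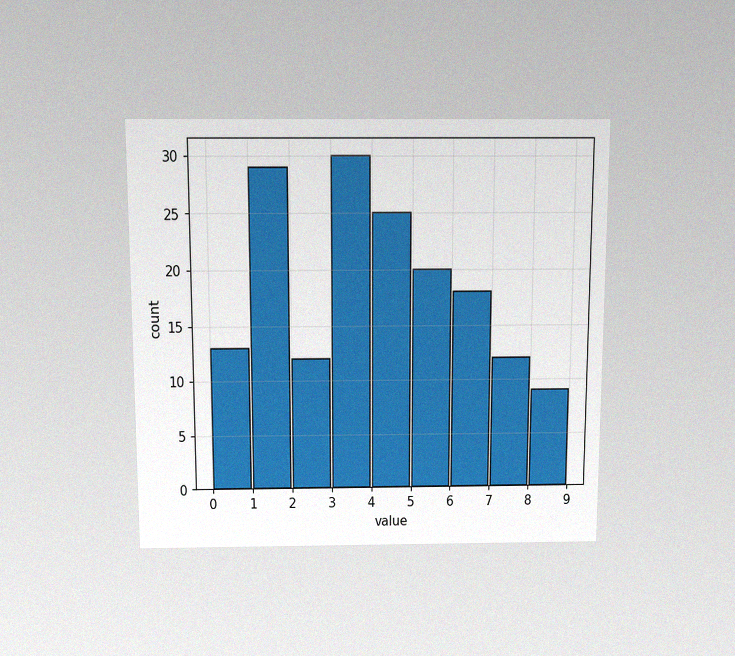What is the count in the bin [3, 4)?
The chart is viewed slightly from above, with some photo noise. The [3, 4) bin has height 30.

30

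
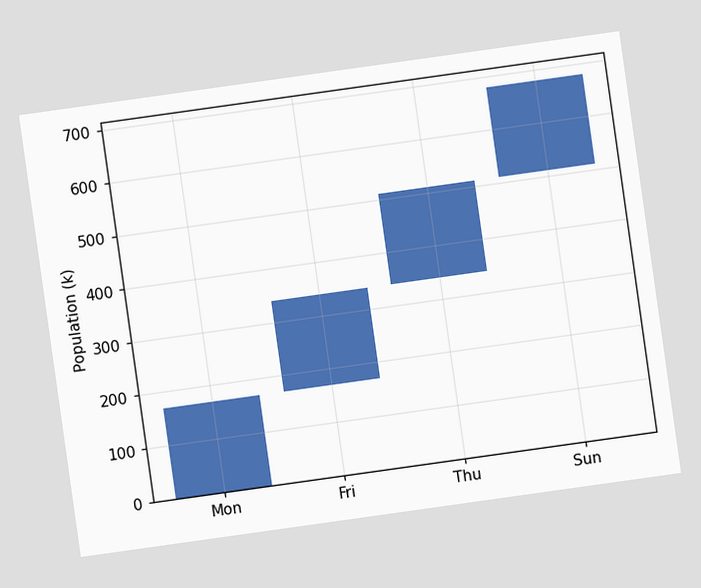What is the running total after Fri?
340k

The chart is tilted about 8° counter-clockwise. After Fri the running total reaches 340k.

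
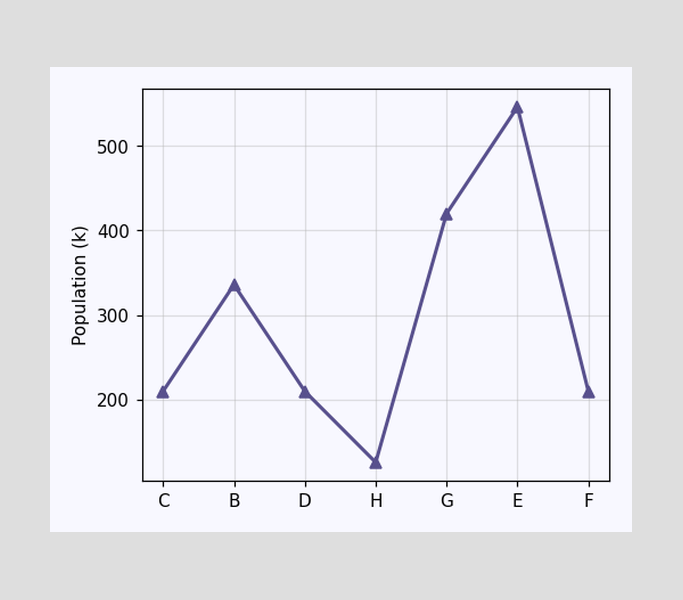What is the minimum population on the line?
The lowest point is at H, and reading across to the y-axis gives 126k.

126k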